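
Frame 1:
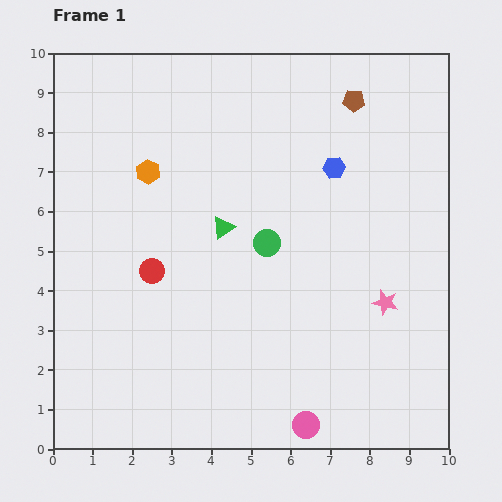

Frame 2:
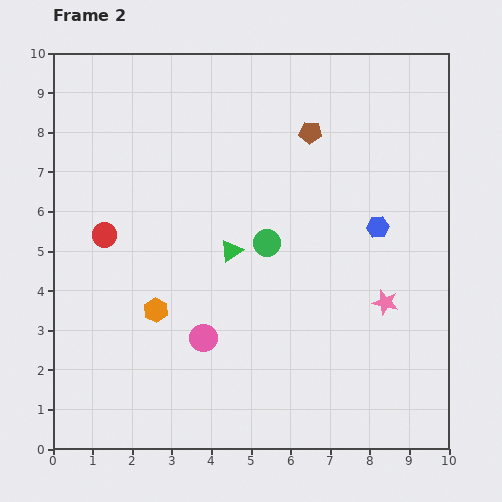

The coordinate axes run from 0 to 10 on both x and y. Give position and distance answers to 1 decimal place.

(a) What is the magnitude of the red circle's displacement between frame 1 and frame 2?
1.5

The red circle moved from (2.5, 4.5) to (1.3, 5.4), a distance of √(1.2² + 0.9²) ≈ 1.5.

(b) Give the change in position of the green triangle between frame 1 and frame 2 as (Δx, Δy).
(0.2, -0.6)

The green triangle was at (4.3, 5.6) in frame 1 and (4.5, 5.0) in frame 2.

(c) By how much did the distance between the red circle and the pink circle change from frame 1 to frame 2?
-1.9

Distance in frame 1: 5.5. Distance in frame 2: 3.6.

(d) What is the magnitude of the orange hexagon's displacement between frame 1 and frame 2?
3.5

The orange hexagon moved from (2.4, 7.0) to (2.6, 3.5), a distance of √(0.2² + 3.5²) ≈ 3.5.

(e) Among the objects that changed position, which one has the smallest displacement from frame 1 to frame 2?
the green triangle

(moved 0.6)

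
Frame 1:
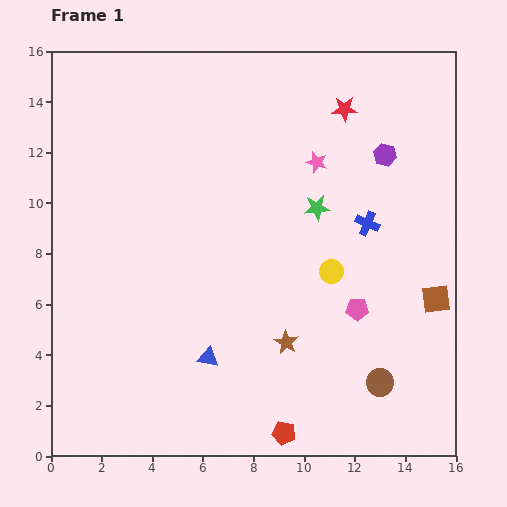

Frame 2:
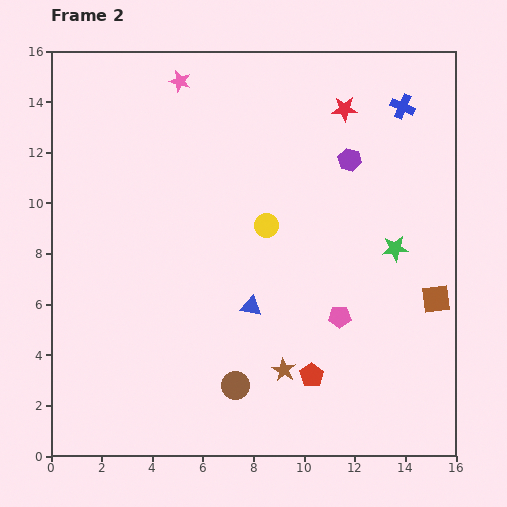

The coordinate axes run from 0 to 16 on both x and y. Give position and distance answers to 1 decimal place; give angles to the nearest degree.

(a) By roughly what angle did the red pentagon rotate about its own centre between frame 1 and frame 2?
24° clockwise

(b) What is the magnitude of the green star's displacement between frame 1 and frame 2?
3.5

The green star moved from (10.5, 9.8) to (13.6, 8.2), a distance of √(3.1² + 1.6²) ≈ 3.5.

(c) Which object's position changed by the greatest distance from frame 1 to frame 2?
the pink star

(moved 6.3; next 5.7)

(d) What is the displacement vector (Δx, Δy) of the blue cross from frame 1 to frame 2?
(1.4, 4.6)

The blue cross was at (12.5, 9.2) in frame 1 and (13.9, 13.8) in frame 2.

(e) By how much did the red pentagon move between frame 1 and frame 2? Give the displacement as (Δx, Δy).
(1.1, 2.3)

The red pentagon was at (9.2, 0.9) in frame 1 and (10.3, 3.2) in frame 2.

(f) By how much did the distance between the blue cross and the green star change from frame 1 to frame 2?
+3.5

Distance in frame 1: 2.1. Distance in frame 2: 5.6.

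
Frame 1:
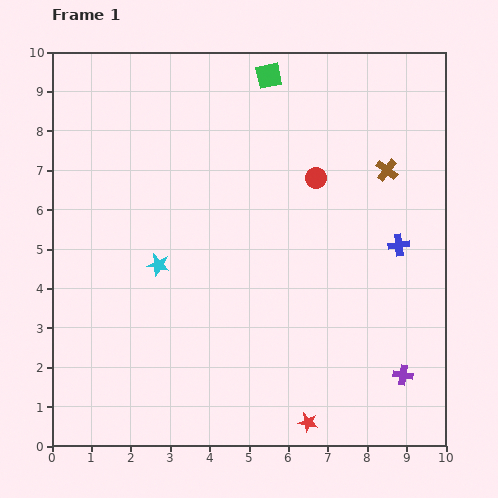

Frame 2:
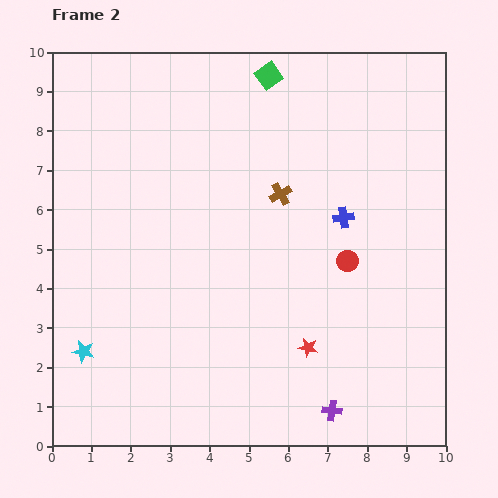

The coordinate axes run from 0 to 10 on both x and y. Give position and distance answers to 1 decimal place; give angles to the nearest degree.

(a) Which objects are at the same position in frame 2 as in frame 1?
the green square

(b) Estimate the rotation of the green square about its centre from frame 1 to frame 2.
25° counter-clockwise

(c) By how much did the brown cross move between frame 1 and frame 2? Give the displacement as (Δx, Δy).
(-2.7, -0.6)

The brown cross was at (8.5, 7.0) in frame 1 and (5.8, 6.4) in frame 2.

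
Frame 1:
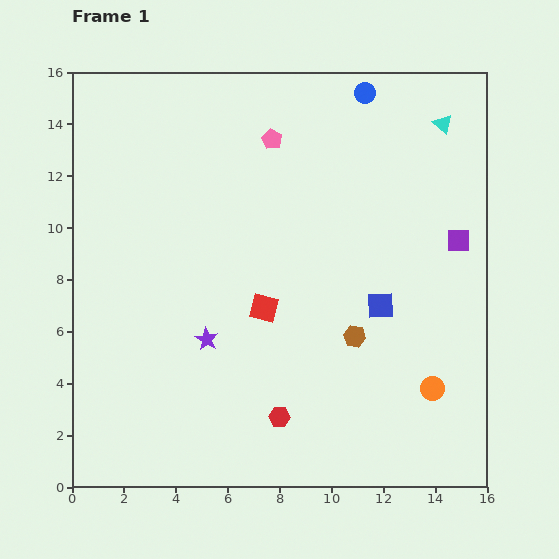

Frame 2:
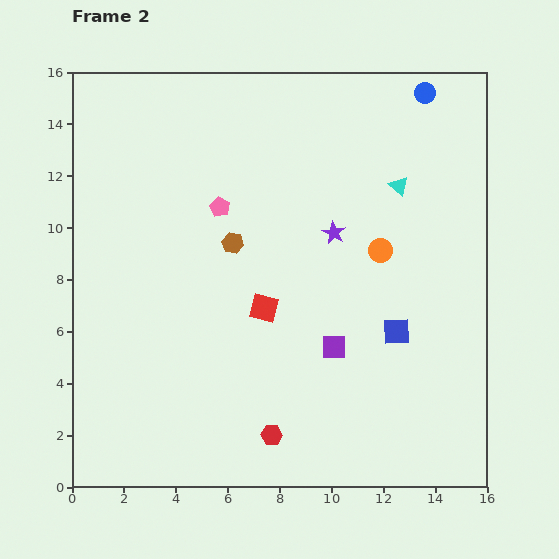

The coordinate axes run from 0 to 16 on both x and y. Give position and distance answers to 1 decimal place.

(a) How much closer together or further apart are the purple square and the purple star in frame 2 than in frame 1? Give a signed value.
-6.0

Distance in frame 1: 10.4. Distance in frame 2: 4.4.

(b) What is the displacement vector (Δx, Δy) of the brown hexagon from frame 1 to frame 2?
(-4.7, 3.6)

The brown hexagon was at (10.9, 5.8) in frame 1 and (6.2, 9.4) in frame 2.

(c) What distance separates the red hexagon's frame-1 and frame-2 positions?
0.8

The red hexagon moved from (8.0, 2.7) to (7.7, 2.0), a distance of √(0.3² + 0.7²) ≈ 0.8.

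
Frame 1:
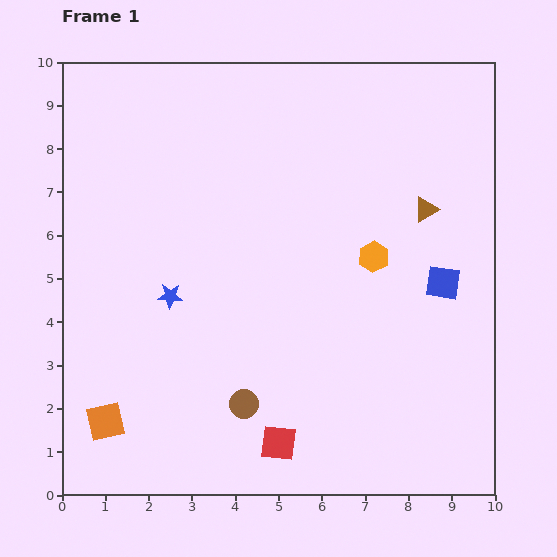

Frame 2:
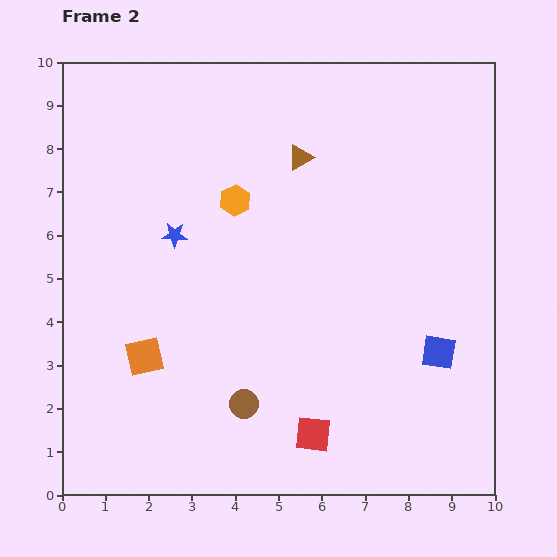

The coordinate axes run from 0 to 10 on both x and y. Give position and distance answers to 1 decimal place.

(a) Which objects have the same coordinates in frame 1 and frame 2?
the brown circle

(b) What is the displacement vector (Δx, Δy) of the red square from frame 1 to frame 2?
(0.8, 0.2)

The red square was at (5.0, 1.2) in frame 1 and (5.8, 1.4) in frame 2.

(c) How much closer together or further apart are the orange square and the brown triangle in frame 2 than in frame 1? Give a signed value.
-3.1

Distance in frame 1: 8.9. Distance in frame 2: 5.8.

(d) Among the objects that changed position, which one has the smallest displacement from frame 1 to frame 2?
the red square

(moved 0.8)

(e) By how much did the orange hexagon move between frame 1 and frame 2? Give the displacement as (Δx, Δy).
(-3.2, 1.3)

The orange hexagon was at (7.2, 5.5) in frame 1 and (4.0, 6.8) in frame 2.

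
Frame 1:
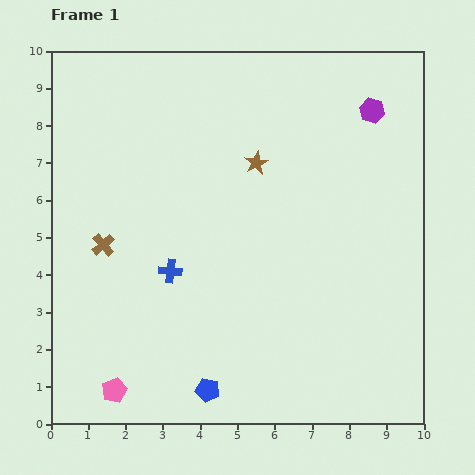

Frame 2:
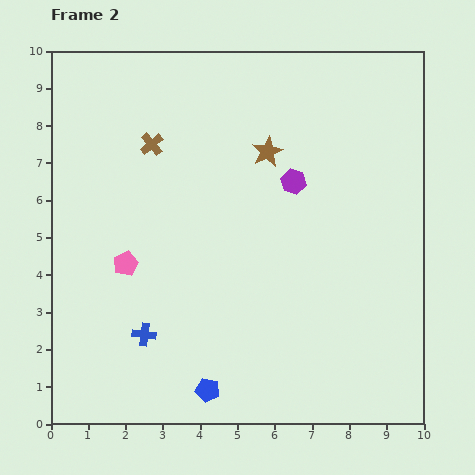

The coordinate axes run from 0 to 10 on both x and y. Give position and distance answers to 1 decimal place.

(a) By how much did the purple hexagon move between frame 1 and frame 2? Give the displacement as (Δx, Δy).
(-2.1, -1.9)

The purple hexagon was at (8.6, 8.4) in frame 1 and (6.5, 6.5) in frame 2.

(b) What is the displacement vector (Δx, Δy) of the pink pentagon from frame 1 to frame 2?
(0.3, 3.4)

The pink pentagon was at (1.7, 0.9) in frame 1 and (2.0, 4.3) in frame 2.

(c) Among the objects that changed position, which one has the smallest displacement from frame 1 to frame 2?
the brown star

(moved 0.4)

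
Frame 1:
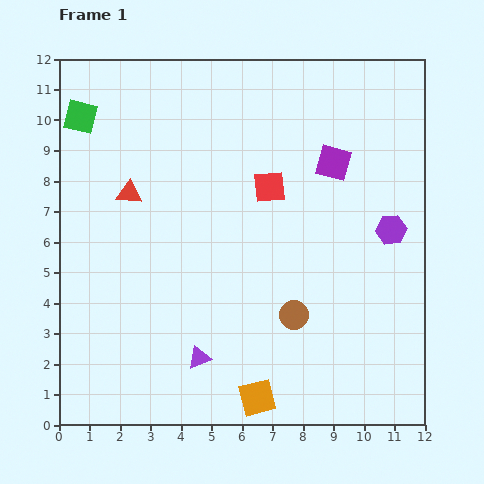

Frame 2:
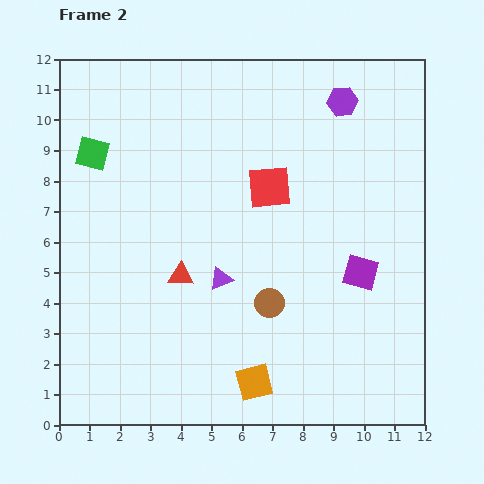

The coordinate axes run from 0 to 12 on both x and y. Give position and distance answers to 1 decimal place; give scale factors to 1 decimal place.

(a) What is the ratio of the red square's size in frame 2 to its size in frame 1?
1.4×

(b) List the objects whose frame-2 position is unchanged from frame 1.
the red square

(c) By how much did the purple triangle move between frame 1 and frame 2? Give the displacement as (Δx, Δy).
(0.7, 2.6)

The purple triangle was at (4.6, 2.2) in frame 1 and (5.3, 4.8) in frame 2.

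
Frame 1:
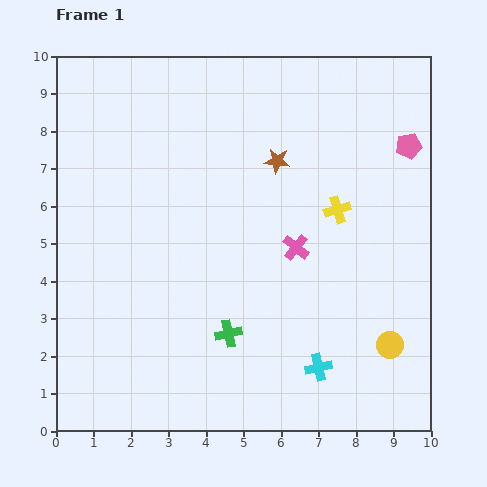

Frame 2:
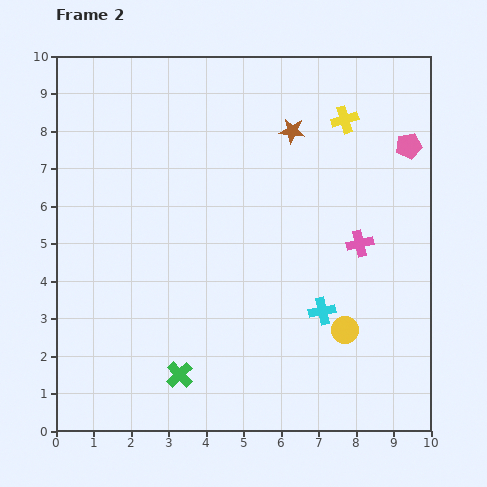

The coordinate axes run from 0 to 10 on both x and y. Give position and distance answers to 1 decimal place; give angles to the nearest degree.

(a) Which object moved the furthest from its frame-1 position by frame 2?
the yellow cross

(moved 2.4; next 1.7)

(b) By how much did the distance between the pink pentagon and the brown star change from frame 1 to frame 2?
-0.4

Distance in frame 1: 3.5. Distance in frame 2: 3.1.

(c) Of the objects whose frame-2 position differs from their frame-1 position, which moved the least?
the brown star

(moved 0.9)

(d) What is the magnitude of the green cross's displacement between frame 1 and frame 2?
1.7

The green cross moved from (4.6, 2.6) to (3.3, 1.5), a distance of √(1.3² + 1.1²) ≈ 1.7.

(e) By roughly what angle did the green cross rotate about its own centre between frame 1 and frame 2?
32° counter-clockwise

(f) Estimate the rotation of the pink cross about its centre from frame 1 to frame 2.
38° clockwise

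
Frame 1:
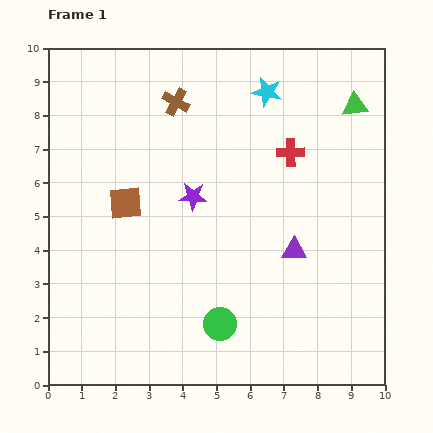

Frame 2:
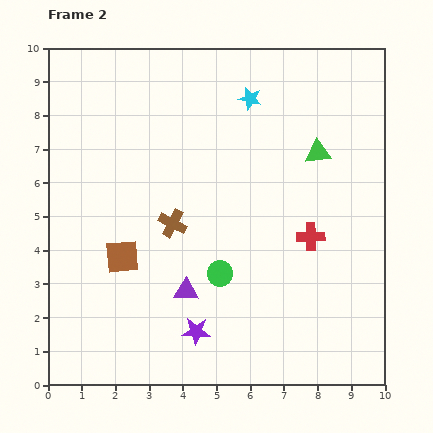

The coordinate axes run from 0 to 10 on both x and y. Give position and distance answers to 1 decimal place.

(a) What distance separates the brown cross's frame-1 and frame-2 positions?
3.6

The brown cross moved from (3.8, 8.4) to (3.7, 4.8), a distance of √(0.1² + 3.6²) ≈ 3.6.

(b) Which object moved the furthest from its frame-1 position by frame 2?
the purple star

(moved 4.0; next 3.6)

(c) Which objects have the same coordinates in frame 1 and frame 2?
none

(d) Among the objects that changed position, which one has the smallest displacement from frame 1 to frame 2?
the cyan star

(moved 0.5)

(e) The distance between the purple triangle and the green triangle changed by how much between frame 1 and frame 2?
+1.0

Distance in frame 1: 4.7. Distance in frame 2: 5.7.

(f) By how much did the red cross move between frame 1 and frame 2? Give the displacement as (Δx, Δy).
(0.6, -2.5)

The red cross was at (7.2, 6.9) in frame 1 and (7.8, 4.4) in frame 2.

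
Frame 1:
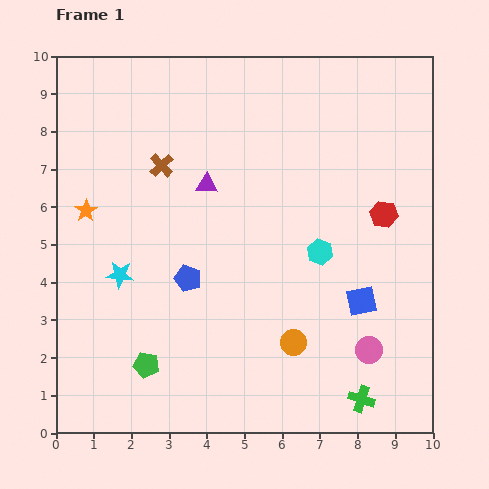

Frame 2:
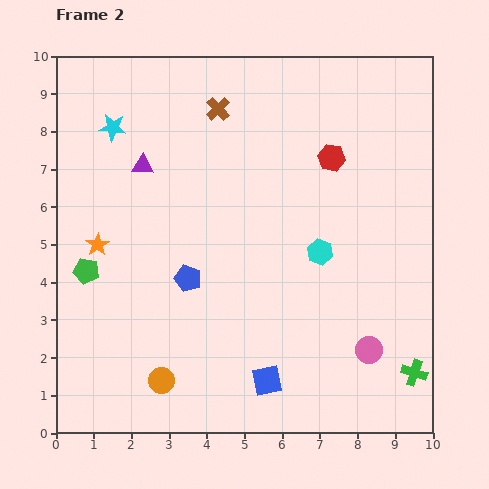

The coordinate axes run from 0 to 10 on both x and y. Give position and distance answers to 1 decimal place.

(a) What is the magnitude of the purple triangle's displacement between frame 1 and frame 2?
1.8

The purple triangle moved from (4.0, 6.6) to (2.3, 7.1), a distance of √(1.7² + 0.5²) ≈ 1.8.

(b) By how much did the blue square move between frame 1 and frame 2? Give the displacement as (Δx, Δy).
(-2.5, -2.1)

The blue square was at (8.1, 3.5) in frame 1 and (5.6, 1.4) in frame 2.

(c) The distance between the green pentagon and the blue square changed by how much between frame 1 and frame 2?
-0.3

Distance in frame 1: 5.9. Distance in frame 2: 5.6.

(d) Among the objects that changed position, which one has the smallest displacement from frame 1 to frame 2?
the orange star

(moved 0.9)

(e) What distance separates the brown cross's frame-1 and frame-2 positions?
2.1

The brown cross moved from (2.8, 7.1) to (4.3, 8.6), a distance of √(1.5² + 1.5²) ≈ 2.1.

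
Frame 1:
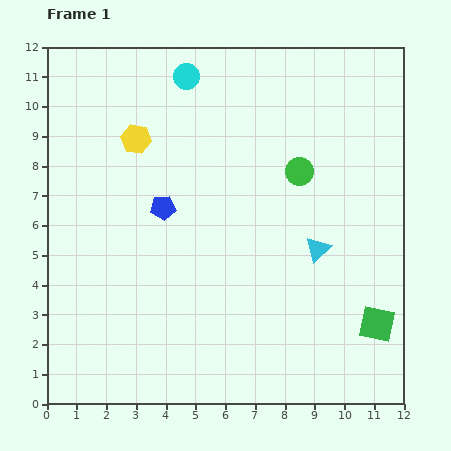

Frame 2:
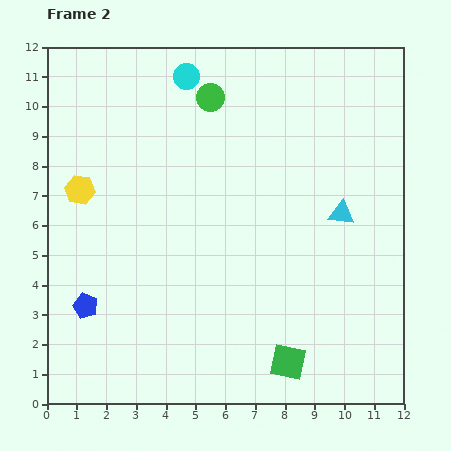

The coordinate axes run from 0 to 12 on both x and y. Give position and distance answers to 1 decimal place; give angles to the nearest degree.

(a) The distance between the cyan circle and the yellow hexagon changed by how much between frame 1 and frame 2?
+2.5

Distance in frame 1: 2.7. Distance in frame 2: 5.2.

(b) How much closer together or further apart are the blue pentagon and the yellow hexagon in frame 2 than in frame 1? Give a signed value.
+1.4

Distance in frame 1: 2.5. Distance in frame 2: 3.9.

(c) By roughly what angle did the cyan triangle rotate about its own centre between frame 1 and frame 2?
49° clockwise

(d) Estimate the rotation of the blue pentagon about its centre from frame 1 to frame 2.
27° clockwise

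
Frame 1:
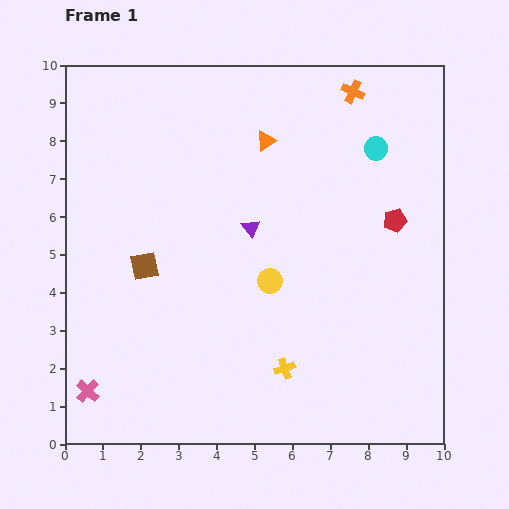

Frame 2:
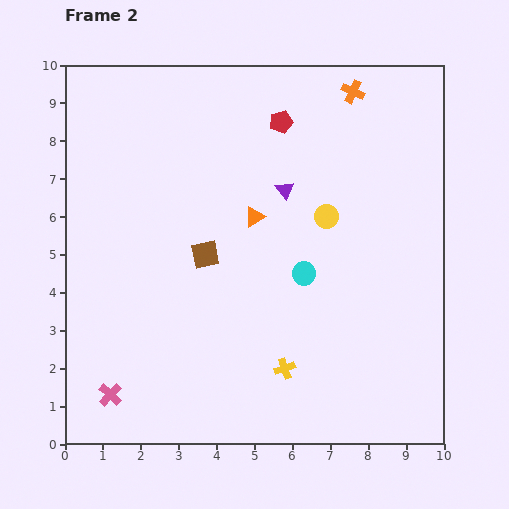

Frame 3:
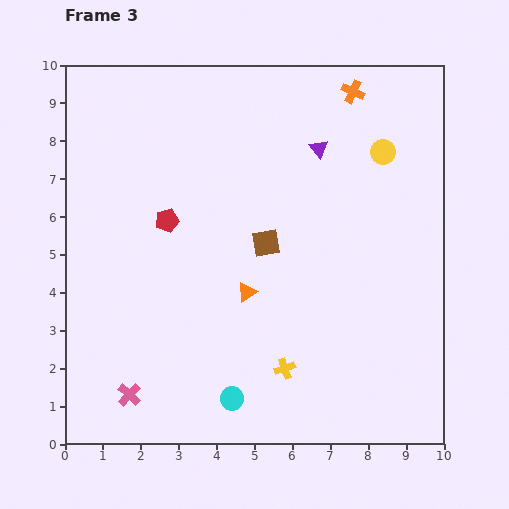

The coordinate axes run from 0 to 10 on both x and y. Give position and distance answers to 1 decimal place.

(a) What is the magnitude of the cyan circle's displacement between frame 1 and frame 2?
3.8

The cyan circle moved from (8.2, 7.8) to (6.3, 4.5), a distance of √(1.9² + 3.3²) ≈ 3.8.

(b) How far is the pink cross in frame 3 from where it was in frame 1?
1.1

The pink cross moved from (0.6, 1.4) to (1.7, 1.3), a distance of √(1.1² + 0.1²) ≈ 1.1.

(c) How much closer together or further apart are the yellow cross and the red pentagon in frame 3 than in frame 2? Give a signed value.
-1.5

Distance in frame 2: 6.5. Distance in frame 3: 5.0.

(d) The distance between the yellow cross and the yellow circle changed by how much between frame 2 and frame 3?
+2.2

Distance in frame 2: 4.1. Distance in frame 3: 6.3.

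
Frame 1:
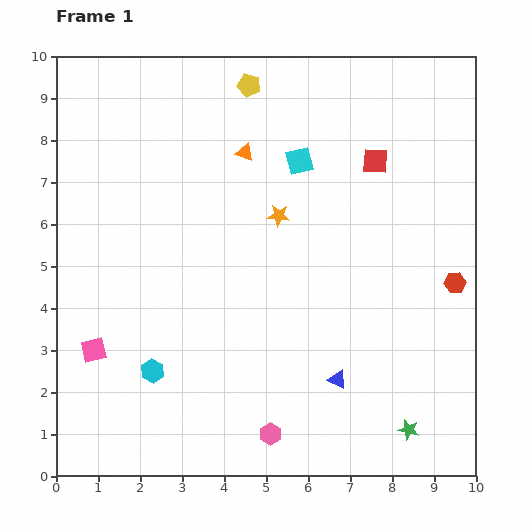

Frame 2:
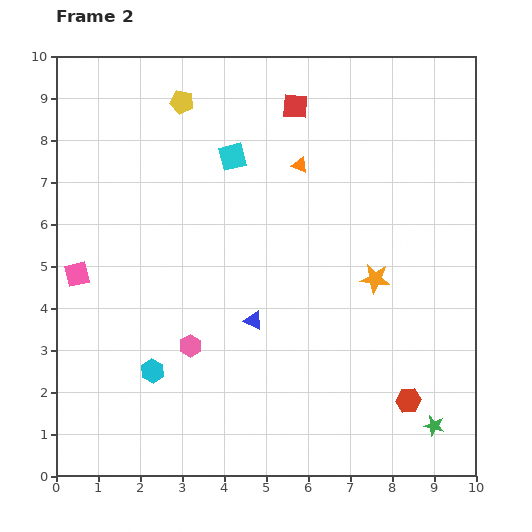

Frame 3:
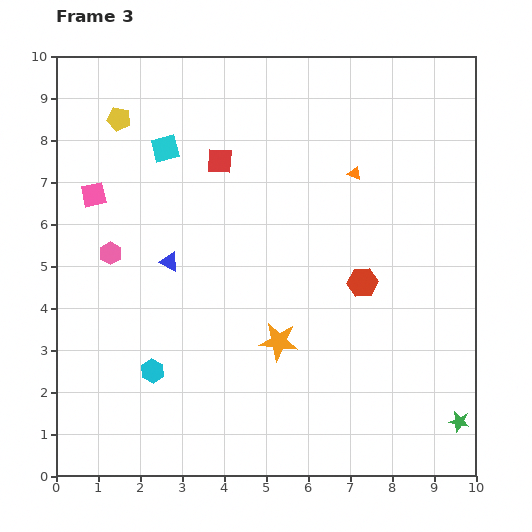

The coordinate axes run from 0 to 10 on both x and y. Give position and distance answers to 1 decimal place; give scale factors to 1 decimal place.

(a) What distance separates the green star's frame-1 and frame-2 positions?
0.6

The green star moved from (8.4, 1.1) to (9.0, 1.2), a distance of √(0.6² + 0.1²) ≈ 0.6.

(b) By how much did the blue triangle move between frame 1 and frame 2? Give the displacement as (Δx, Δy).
(-2.0, 1.4)

The blue triangle was at (6.7, 2.3) in frame 1 and (4.7, 3.7) in frame 2.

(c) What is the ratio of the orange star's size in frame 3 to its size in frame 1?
1.7×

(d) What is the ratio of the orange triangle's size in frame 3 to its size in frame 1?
0.8×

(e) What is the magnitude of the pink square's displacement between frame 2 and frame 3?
1.9

The pink square moved from (0.5, 4.8) to (0.9, 6.7), a distance of √(0.4² + 1.9²) ≈ 1.9.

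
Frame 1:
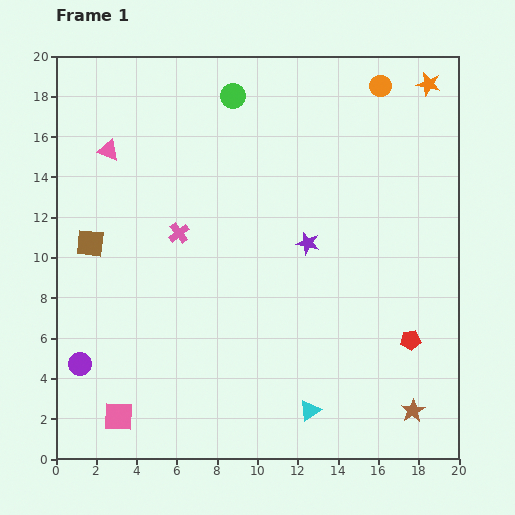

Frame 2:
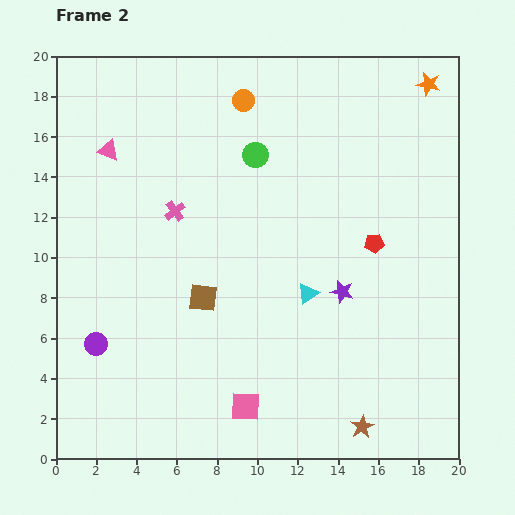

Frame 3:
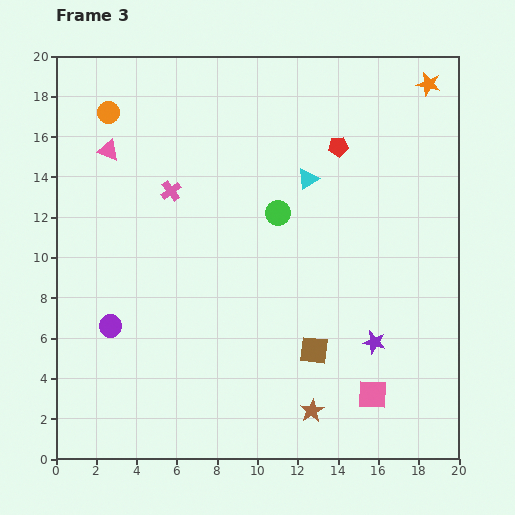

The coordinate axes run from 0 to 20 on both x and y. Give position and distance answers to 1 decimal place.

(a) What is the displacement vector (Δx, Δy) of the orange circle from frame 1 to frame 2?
(-6.8, -0.7)

The orange circle was at (16.1, 18.5) in frame 1 and (9.3, 17.8) in frame 2.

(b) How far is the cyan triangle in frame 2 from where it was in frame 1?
5.8

The cyan triangle moved from (12.6, 2.4) to (12.5, 8.2), a distance of √(0.1² + 5.8²) ≈ 5.8.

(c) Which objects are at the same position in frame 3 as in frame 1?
the pink triangle, the orange star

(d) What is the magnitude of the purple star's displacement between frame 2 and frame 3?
3.0

The purple star moved from (14.2, 8.3) to (15.8, 5.8), a distance of √(1.6² + 2.5²) ≈ 3.0.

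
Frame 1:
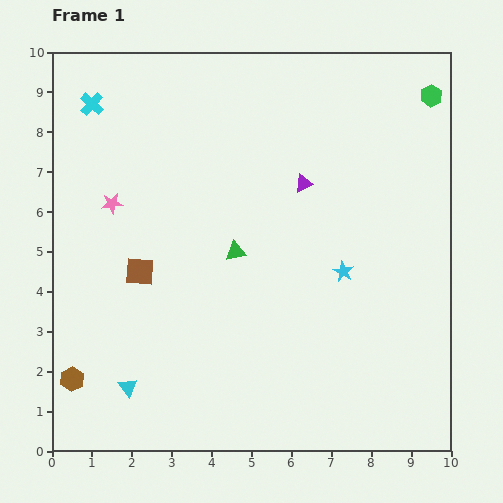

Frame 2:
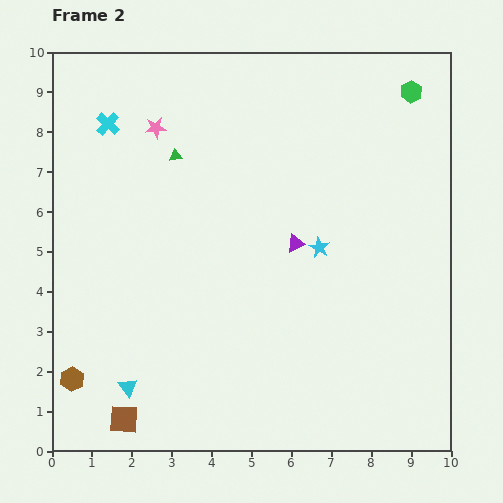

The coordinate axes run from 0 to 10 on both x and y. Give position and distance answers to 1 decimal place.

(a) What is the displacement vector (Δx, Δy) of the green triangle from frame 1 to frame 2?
(-1.5, 2.4)

The green triangle was at (4.6, 5.0) in frame 1 and (3.1, 7.4) in frame 2.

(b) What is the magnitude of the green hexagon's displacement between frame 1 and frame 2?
0.5

The green hexagon moved from (9.5, 8.9) to (9.0, 9.0), a distance of √(0.5² + 0.1²) ≈ 0.5.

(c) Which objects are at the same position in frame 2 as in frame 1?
the brown hexagon, the cyan triangle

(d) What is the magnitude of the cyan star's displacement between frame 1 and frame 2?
0.8

The cyan star moved from (7.3, 4.5) to (6.7, 5.1), a distance of √(0.6² + 0.6²) ≈ 0.8.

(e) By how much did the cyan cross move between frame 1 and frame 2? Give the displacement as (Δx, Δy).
(0.4, -0.5)

The cyan cross was at (1.0, 8.7) in frame 1 and (1.4, 8.2) in frame 2.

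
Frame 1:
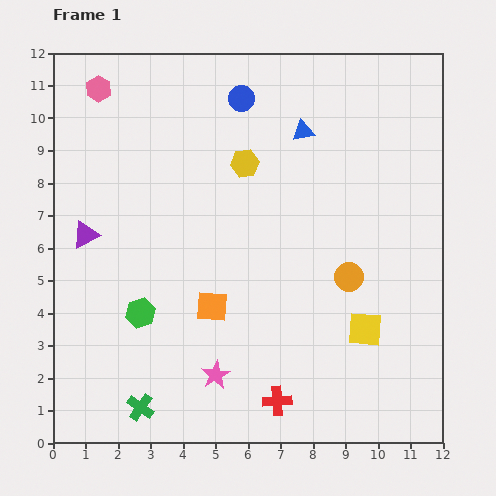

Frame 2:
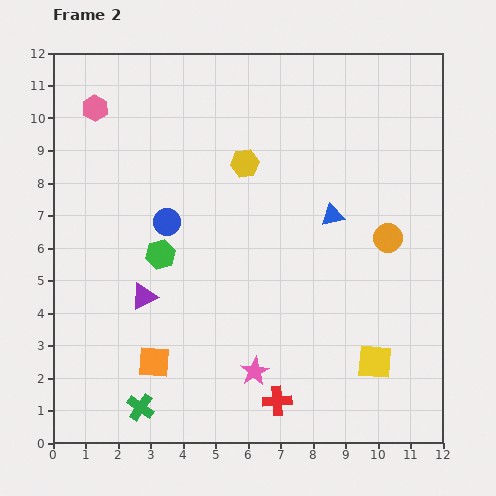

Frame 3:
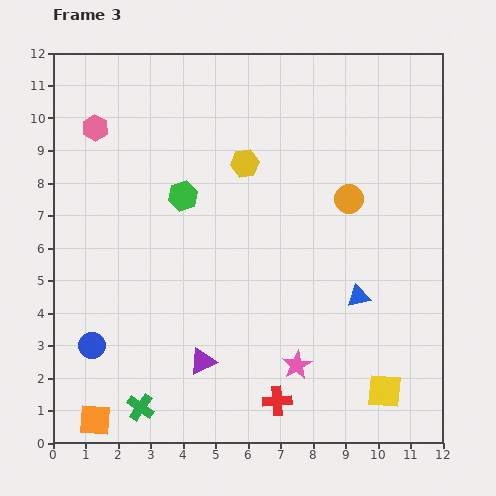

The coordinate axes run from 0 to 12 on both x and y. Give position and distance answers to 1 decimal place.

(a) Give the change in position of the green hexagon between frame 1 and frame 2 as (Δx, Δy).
(0.6, 1.8)

The green hexagon was at (2.7, 4.0) in frame 1 and (3.3, 5.8) in frame 2.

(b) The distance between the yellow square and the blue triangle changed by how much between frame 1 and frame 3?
-3.4

Distance in frame 1: 6.4. Distance in frame 3: 3.0.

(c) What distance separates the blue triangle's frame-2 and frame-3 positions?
2.6

The blue triangle moved from (8.6, 7.0) to (9.4, 4.5), a distance of √(0.8² + 2.5²) ≈ 2.6.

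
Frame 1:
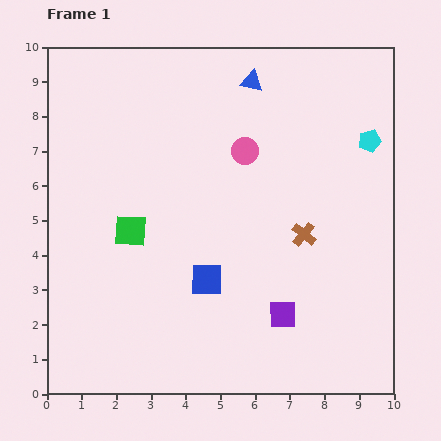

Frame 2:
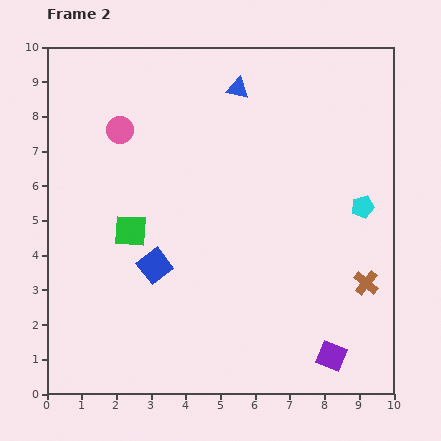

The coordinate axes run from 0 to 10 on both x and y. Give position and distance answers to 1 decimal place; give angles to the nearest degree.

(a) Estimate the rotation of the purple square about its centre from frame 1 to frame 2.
22° clockwise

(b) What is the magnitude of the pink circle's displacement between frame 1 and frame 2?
3.6

The pink circle moved from (5.7, 7.0) to (2.1, 7.6), a distance of √(3.6² + 0.6²) ≈ 3.6.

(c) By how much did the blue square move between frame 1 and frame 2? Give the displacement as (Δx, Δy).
(-1.5, 0.4)

The blue square was at (4.6, 3.3) in frame 1 and (3.1, 3.7) in frame 2.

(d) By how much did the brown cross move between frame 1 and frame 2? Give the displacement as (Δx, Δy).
(1.8, -1.4)

The brown cross was at (7.4, 4.6) in frame 1 and (9.2, 3.2) in frame 2.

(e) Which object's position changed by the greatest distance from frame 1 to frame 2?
the pink circle

(moved 3.6; next 2.3)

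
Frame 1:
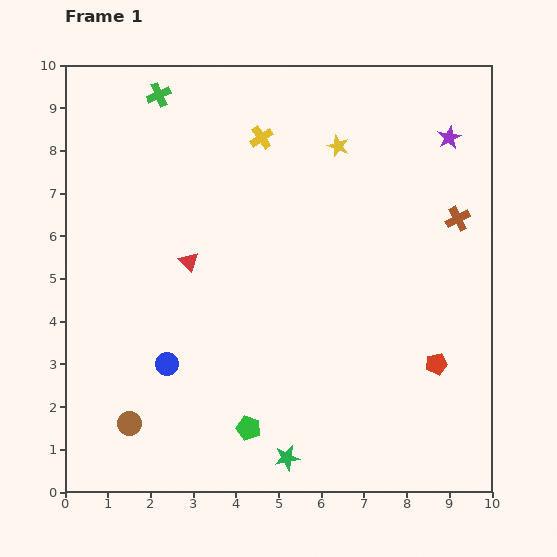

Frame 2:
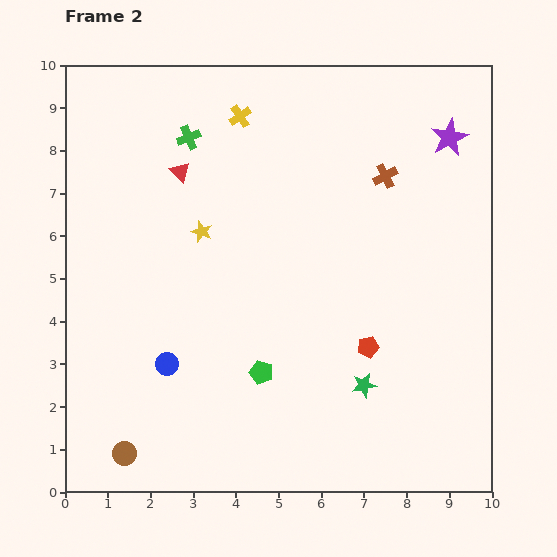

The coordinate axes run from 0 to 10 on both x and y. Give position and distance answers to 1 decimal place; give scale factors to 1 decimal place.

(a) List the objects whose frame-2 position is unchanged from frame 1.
the purple star, the blue circle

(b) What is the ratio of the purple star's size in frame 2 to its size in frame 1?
1.6×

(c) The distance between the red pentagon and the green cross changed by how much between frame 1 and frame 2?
-2.6

Distance in frame 1: 9.1. Distance in frame 2: 6.5.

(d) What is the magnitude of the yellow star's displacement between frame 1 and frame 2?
3.8

The yellow star moved from (6.4, 8.1) to (3.2, 6.1), a distance of √(3.2² + 2.0²) ≈ 3.8.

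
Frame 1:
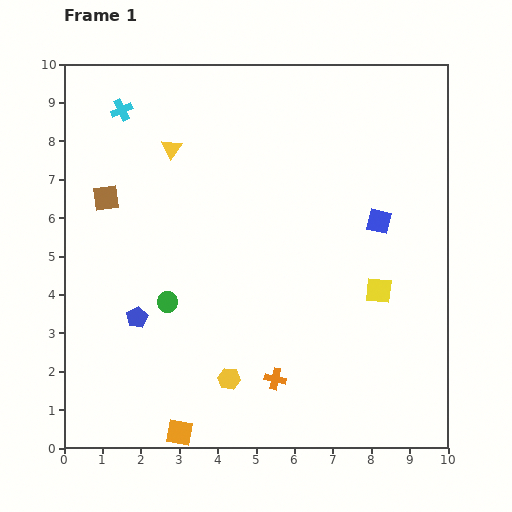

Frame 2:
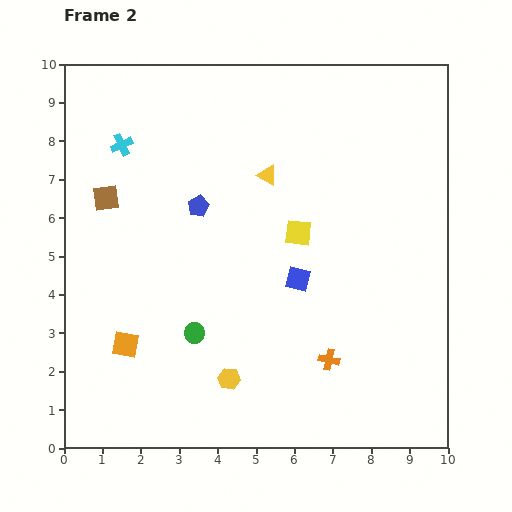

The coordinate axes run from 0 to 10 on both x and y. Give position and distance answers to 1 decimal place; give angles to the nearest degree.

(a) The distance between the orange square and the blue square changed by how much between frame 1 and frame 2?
-2.8

Distance in frame 1: 7.6. Distance in frame 2: 4.8.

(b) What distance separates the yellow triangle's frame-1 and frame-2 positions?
2.6

The yellow triangle moved from (2.8, 7.8) to (5.3, 7.1), a distance of √(2.5² + 0.7²) ≈ 2.6.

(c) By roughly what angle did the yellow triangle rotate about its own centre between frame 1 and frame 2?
35° counter-clockwise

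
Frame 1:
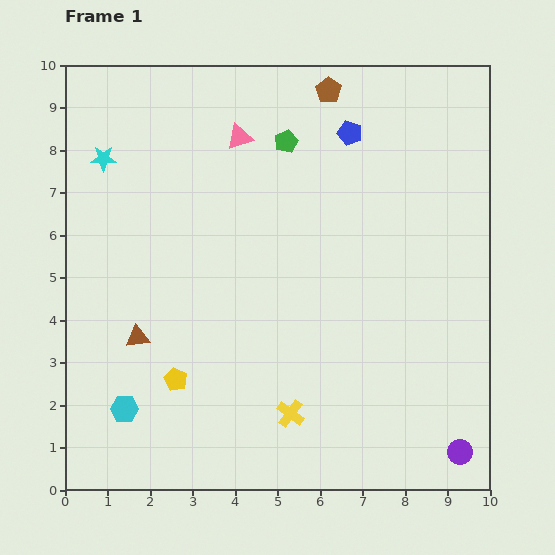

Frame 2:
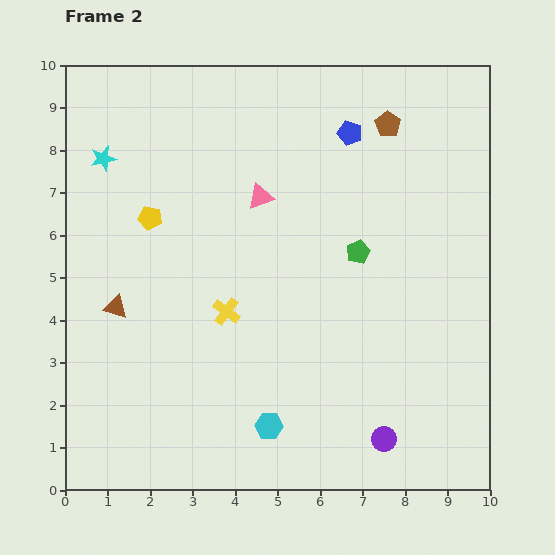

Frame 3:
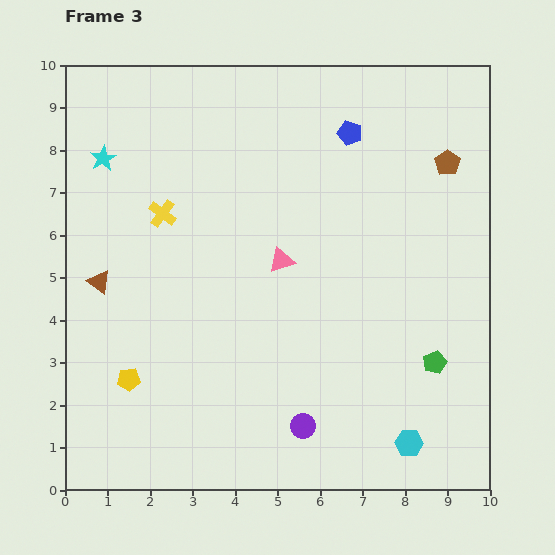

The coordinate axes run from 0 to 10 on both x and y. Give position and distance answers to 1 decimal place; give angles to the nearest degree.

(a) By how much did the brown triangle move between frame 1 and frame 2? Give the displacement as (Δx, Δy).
(-0.5, 0.7)

The brown triangle was at (1.7, 3.6) in frame 1 and (1.2, 4.3) in frame 2.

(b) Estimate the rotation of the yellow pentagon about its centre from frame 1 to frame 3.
31° counter-clockwise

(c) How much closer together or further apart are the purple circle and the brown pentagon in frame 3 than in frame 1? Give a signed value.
-1.9

Distance in frame 1: 9.0. Distance in frame 3: 7.1.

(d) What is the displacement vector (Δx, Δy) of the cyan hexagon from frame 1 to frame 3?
(6.7, -0.8)

The cyan hexagon was at (1.4, 1.9) in frame 1 and (8.1, 1.1) in frame 3.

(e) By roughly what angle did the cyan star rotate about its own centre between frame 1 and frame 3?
31° counter-clockwise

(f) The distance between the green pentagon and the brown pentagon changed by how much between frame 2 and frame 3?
+1.6

Distance in frame 2: 3.1. Distance in frame 3: 4.7.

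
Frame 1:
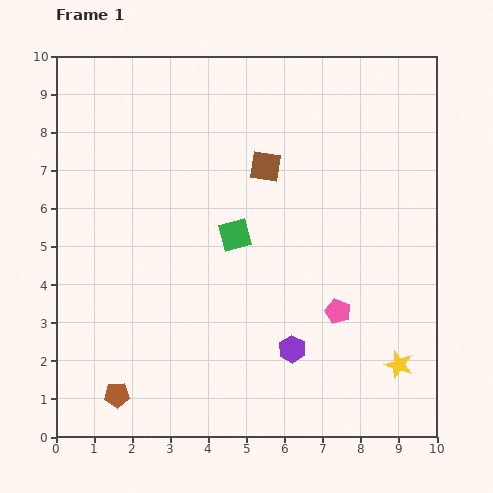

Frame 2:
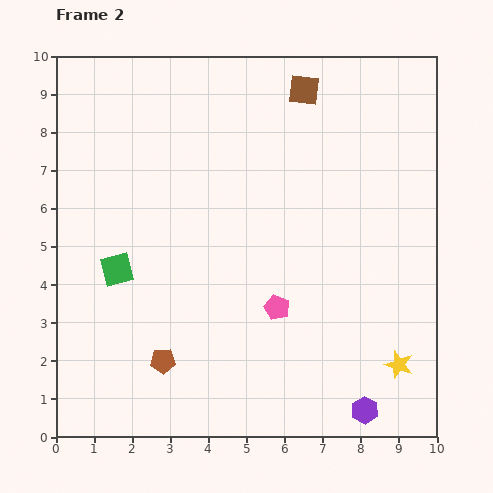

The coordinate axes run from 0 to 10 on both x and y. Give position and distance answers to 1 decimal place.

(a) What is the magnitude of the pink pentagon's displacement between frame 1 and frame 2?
1.6

The pink pentagon moved from (7.4, 3.3) to (5.8, 3.4), a distance of √(1.6² + 0.1²) ≈ 1.6.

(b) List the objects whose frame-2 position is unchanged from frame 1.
the yellow star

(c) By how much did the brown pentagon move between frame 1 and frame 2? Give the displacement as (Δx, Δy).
(1.2, 0.9)

The brown pentagon was at (1.6, 1.1) in frame 1 and (2.8, 2.0) in frame 2.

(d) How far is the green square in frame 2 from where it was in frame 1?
3.2

The green square moved from (4.7, 5.3) to (1.6, 4.4), a distance of √(3.1² + 0.9²) ≈ 3.2.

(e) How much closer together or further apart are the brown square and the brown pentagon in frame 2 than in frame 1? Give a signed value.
+0.8

Distance in frame 1: 7.2. Distance in frame 2: 8.0.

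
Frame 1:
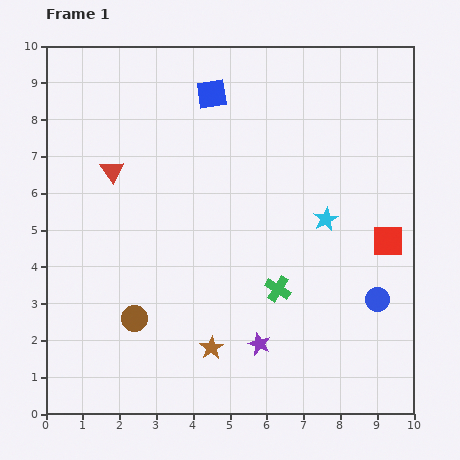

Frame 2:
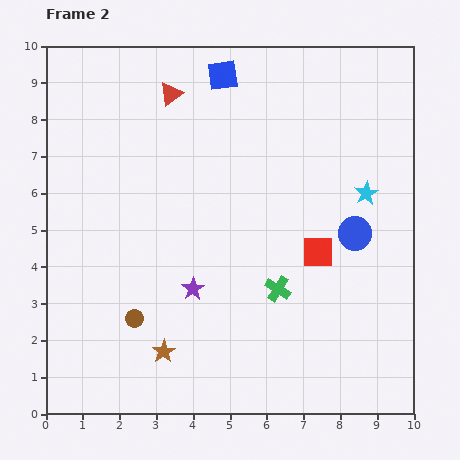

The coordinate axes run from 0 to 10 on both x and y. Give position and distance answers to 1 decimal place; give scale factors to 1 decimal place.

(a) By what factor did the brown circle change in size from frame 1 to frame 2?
0.7×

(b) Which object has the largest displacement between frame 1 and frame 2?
the red triangle

(moved 2.6; next 2.3)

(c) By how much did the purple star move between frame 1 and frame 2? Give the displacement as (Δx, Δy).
(-1.8, 1.5)

The purple star was at (5.8, 1.9) in frame 1 and (4.0, 3.4) in frame 2.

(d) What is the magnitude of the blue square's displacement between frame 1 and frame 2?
0.6

The blue square moved from (4.5, 8.7) to (4.8, 9.2), a distance of √(0.3² + 0.5²) ≈ 0.6.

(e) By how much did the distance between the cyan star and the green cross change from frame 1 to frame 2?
+1.2

Distance in frame 1: 2.3. Distance in frame 2: 3.5.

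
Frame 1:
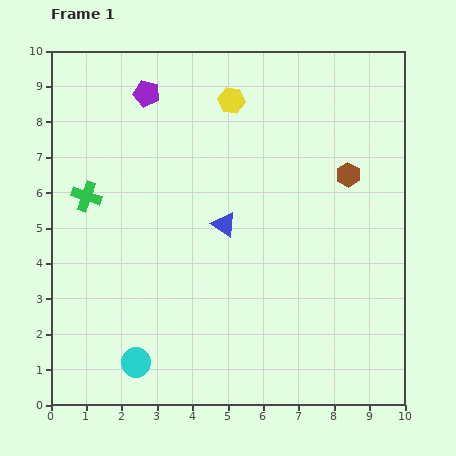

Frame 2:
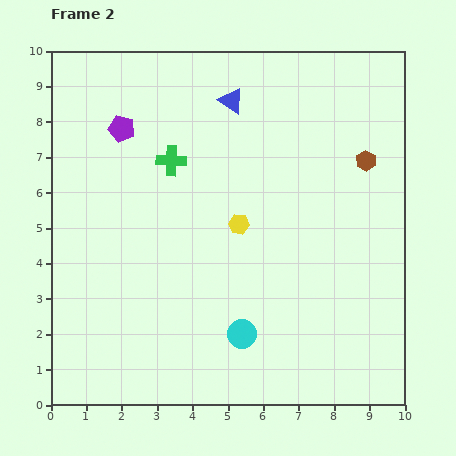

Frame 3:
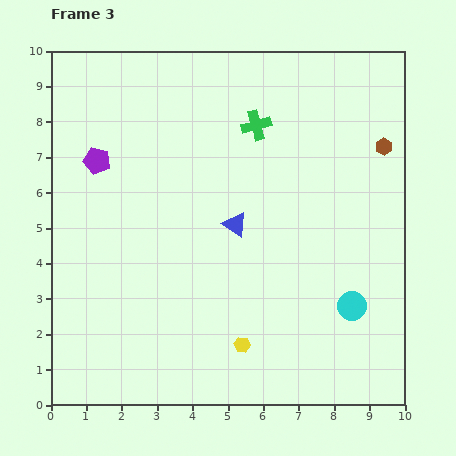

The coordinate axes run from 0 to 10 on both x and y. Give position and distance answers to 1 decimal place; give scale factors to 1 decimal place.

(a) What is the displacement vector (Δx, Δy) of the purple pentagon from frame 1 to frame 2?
(-0.7, -1.0)

The purple pentagon was at (2.7, 8.8) in frame 1 and (2.0, 7.8) in frame 2.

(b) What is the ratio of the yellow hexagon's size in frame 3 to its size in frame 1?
0.6×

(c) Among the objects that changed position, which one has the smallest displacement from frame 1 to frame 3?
the blue triangle

(moved 0.3)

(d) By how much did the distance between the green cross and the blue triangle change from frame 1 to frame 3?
-1.1

Distance in frame 1: 4.0. Distance in frame 3: 2.9.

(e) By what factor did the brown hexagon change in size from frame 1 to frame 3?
0.7×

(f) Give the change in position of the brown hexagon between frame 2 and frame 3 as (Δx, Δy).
(0.5, 0.4)

The brown hexagon was at (8.9, 6.9) in frame 2 and (9.4, 7.3) in frame 3.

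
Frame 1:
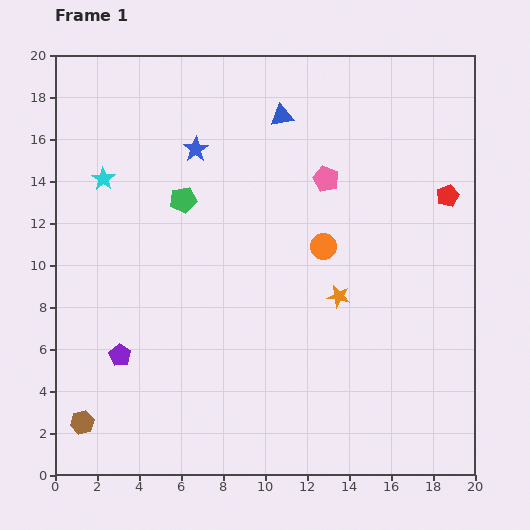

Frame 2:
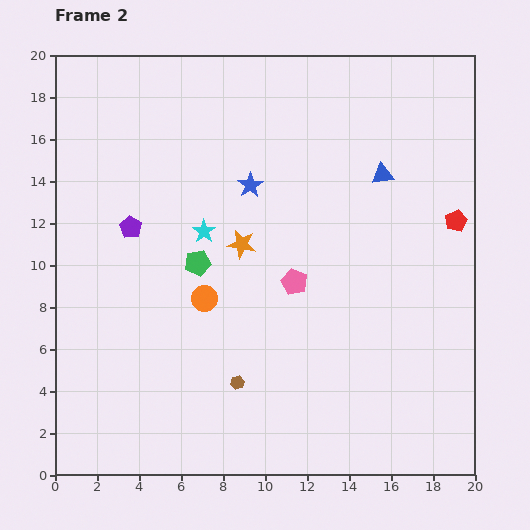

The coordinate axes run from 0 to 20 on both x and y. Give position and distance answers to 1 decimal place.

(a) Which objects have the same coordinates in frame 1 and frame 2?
none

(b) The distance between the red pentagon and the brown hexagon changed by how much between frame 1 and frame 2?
-7.6

Distance in frame 1: 20.5. Distance in frame 2: 12.9.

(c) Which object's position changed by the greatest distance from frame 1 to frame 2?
the brown hexagon

(moved 7.6; next 6.2)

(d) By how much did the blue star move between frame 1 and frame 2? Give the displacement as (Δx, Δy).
(2.6, -1.7)

The blue star was at (6.7, 15.5) in frame 1 and (9.3, 13.8) in frame 2.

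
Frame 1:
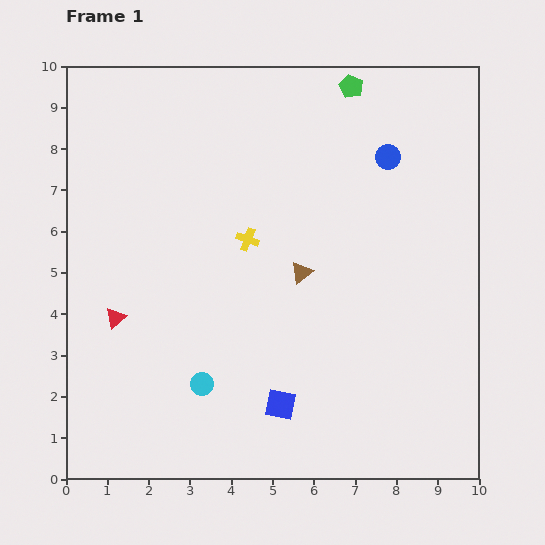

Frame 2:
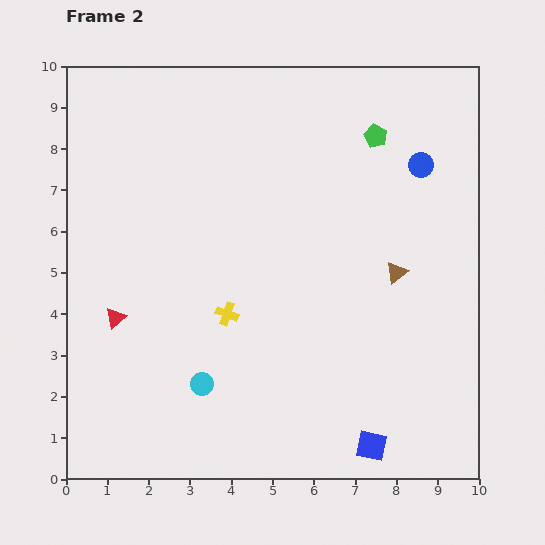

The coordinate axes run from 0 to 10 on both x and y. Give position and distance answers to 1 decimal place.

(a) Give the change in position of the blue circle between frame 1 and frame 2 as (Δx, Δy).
(0.8, -0.2)

The blue circle was at (7.8, 7.8) in frame 1 and (8.6, 7.6) in frame 2.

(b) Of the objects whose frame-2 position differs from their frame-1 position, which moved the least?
the blue circle

(moved 0.8)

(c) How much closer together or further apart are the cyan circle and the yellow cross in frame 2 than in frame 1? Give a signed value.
-1.9

Distance in frame 1: 3.7. Distance in frame 2: 1.8.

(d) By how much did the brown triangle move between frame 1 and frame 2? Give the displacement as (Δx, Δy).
(2.3, 0.0)

The brown triangle was at (5.7, 5.0) in frame 1 and (8.0, 5.0) in frame 2.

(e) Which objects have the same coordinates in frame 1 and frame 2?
the red triangle, the cyan circle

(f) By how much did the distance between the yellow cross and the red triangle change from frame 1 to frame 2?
-1.0

Distance in frame 1: 3.7. Distance in frame 2: 2.7.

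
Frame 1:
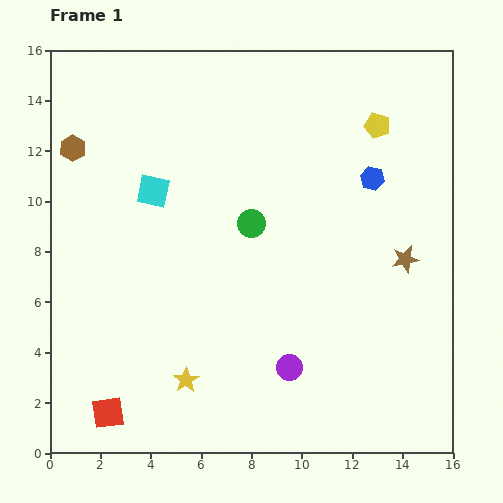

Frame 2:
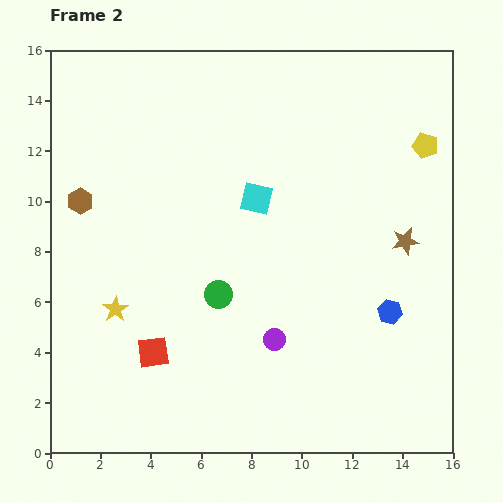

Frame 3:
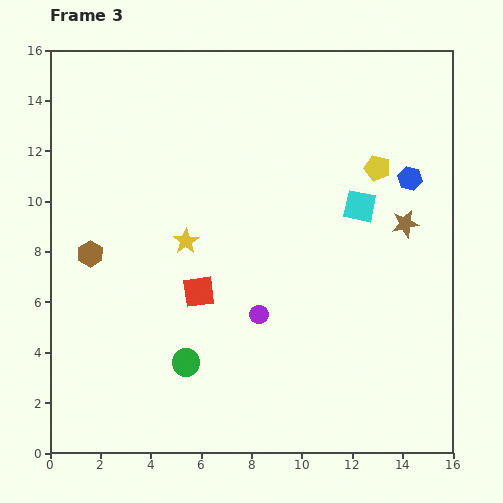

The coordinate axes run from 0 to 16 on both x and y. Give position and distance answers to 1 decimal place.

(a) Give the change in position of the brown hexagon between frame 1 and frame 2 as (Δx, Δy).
(0.3, -2.1)

The brown hexagon was at (0.9, 12.1) in frame 1 and (1.2, 10.0) in frame 2.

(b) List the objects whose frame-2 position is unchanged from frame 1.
none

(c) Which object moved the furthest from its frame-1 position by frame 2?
the blue hexagon

(moved 5.3; next 4.1)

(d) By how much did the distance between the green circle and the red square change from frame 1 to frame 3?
-6.6

Distance in frame 1: 9.4. Distance in frame 3: 2.8.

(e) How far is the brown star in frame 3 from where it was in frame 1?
1.4

The brown star moved from (14.1, 7.7) to (14.1, 9.1), a distance of √(0.0² + 1.4²) ≈ 1.4.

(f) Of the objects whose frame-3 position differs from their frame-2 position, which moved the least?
the brown star

(moved 0.7)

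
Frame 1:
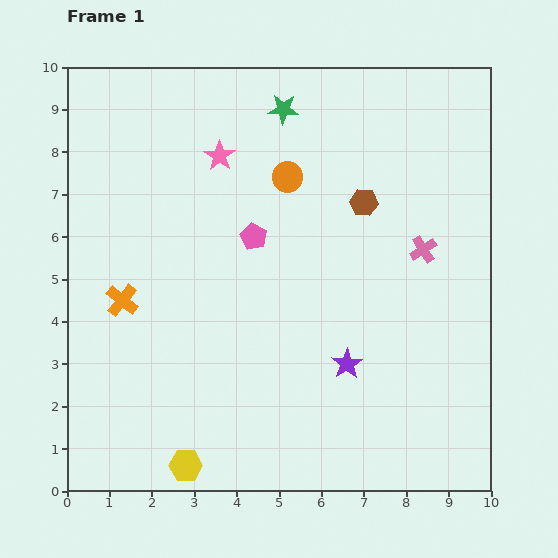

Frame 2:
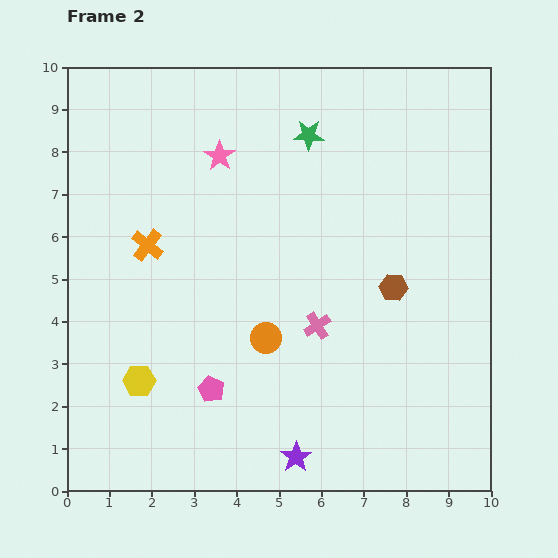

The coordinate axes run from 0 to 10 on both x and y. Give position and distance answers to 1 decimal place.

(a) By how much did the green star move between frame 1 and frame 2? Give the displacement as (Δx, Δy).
(0.6, -0.6)

The green star was at (5.1, 9.0) in frame 1 and (5.7, 8.4) in frame 2.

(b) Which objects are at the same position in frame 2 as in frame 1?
the pink star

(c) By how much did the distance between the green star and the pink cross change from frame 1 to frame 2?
-0.2

Distance in frame 1: 4.7. Distance in frame 2: 4.5.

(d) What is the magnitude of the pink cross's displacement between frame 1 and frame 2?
3.1

The pink cross moved from (8.4, 5.7) to (5.9, 3.9), a distance of √(2.5² + 1.8²) ≈ 3.1.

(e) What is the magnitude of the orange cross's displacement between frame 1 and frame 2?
1.4

The orange cross moved from (1.3, 4.5) to (1.9, 5.8), a distance of √(0.6² + 1.3²) ≈ 1.4.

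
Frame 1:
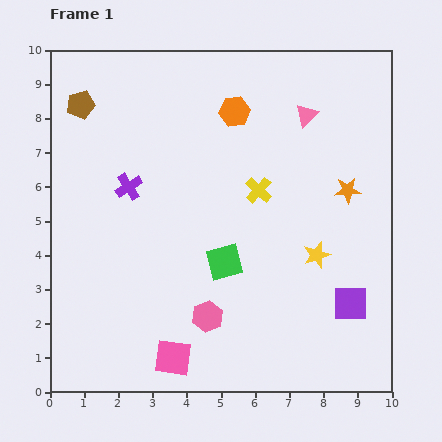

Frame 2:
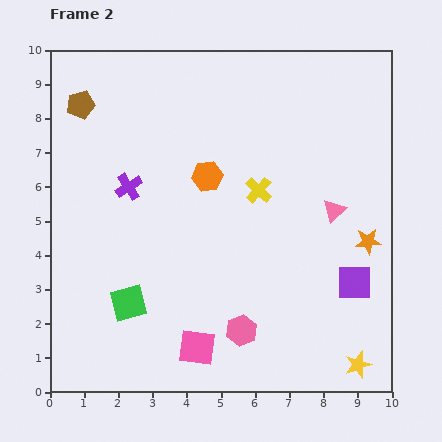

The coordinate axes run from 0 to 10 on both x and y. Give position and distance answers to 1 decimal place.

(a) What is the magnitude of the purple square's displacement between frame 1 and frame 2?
0.6

The purple square moved from (8.8, 2.6) to (8.9, 3.2), a distance of √(0.1² + 0.6²) ≈ 0.6.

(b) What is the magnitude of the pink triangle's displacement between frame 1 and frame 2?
2.9

The pink triangle moved from (7.5, 8.1) to (8.3, 5.3), a distance of √(0.8² + 2.8²) ≈ 2.9.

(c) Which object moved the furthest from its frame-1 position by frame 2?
the yellow star

(moved 3.4; next 3.0)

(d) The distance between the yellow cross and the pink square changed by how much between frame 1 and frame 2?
-0.6

Distance in frame 1: 5.5. Distance in frame 2: 4.9.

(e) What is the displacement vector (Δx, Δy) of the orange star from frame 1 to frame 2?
(0.6, -1.5)

The orange star was at (8.7, 5.9) in frame 1 and (9.3, 4.4) in frame 2.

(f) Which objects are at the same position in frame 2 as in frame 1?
the purple cross, the yellow cross, the brown pentagon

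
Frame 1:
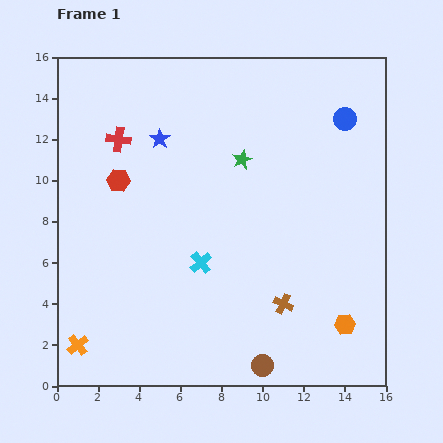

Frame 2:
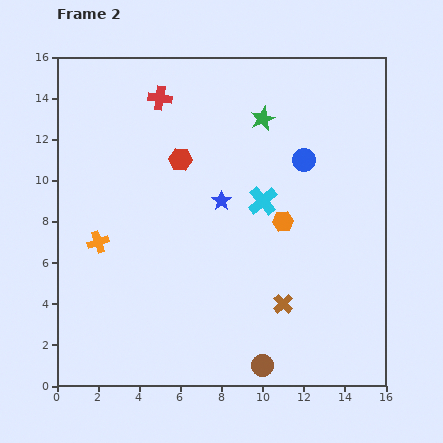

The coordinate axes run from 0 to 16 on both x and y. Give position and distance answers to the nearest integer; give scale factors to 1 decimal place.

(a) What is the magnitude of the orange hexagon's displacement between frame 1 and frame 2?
6

The orange hexagon moved from (14, 3) to (11, 8), a distance of √(3² + 5²) ≈ 6.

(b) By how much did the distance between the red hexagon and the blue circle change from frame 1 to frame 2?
-5

Distance in frame 1: 11. Distance in frame 2: 6.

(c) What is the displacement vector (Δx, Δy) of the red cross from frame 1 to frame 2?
(2, 2)

The red cross was at (3, 12) in frame 1 and (5, 14) in frame 2.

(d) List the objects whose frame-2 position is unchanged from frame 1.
the brown circle, the brown cross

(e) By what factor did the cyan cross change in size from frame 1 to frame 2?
1.3×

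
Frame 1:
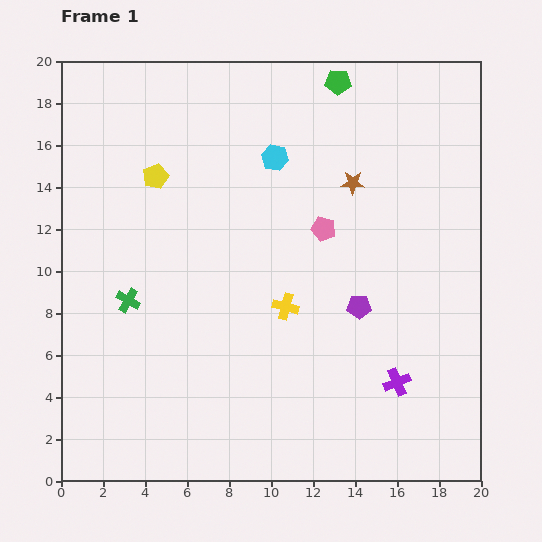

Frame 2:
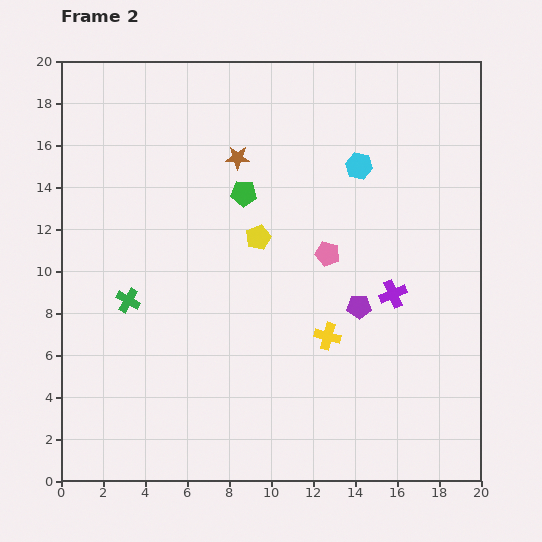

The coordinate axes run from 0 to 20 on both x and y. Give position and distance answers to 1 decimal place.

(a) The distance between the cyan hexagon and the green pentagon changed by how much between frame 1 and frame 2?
+1.0

Distance in frame 1: 4.7. Distance in frame 2: 5.7.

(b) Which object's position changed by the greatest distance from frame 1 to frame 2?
the green pentagon

(moved 7.0; next 5.7)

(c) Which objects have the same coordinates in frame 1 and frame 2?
the green cross, the purple pentagon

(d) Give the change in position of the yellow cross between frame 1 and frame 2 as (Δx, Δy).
(2.0, -1.4)

The yellow cross was at (10.7, 8.3) in frame 1 and (12.7, 6.9) in frame 2.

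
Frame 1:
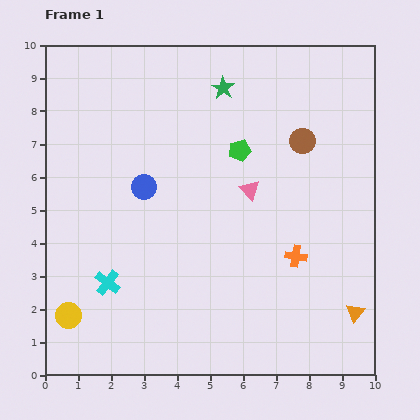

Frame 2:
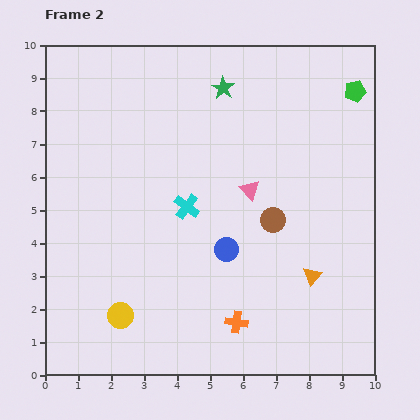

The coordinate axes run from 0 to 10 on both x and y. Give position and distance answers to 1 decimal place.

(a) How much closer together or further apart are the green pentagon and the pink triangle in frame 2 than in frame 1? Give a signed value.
+3.2

Distance in frame 1: 1.2. Distance in frame 2: 4.4.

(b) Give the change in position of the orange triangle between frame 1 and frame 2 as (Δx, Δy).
(-1.3, 1.1)

The orange triangle was at (9.4, 1.9) in frame 1 and (8.1, 3.0) in frame 2.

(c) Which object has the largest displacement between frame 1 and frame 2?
the green pentagon

(moved 3.9; next 3.3)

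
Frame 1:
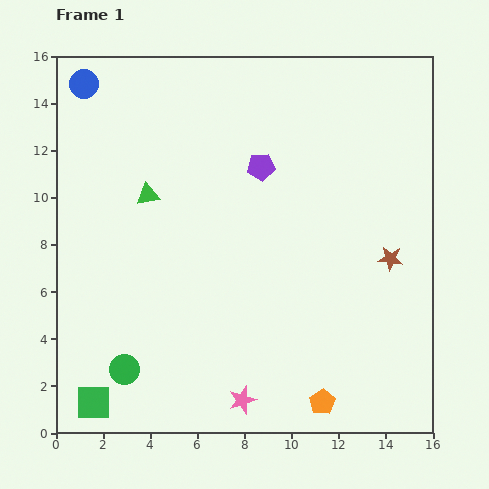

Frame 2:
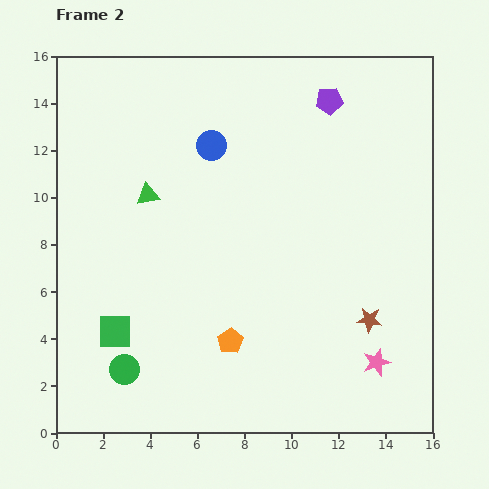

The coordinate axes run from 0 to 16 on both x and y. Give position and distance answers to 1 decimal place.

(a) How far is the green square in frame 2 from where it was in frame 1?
3.1

The green square moved from (1.6, 1.3) to (2.5, 4.3), a distance of √(0.9² + 3.0²) ≈ 3.1.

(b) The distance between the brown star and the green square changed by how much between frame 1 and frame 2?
-3.2

Distance in frame 1: 14.0. Distance in frame 2: 10.8.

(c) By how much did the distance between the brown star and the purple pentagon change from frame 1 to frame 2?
+2.8

Distance in frame 1: 6.7. Distance in frame 2: 9.5.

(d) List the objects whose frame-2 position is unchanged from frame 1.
the green triangle, the green circle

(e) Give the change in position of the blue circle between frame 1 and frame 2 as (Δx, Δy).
(5.4, -2.6)

The blue circle was at (1.2, 14.8) in frame 1 and (6.6, 12.2) in frame 2.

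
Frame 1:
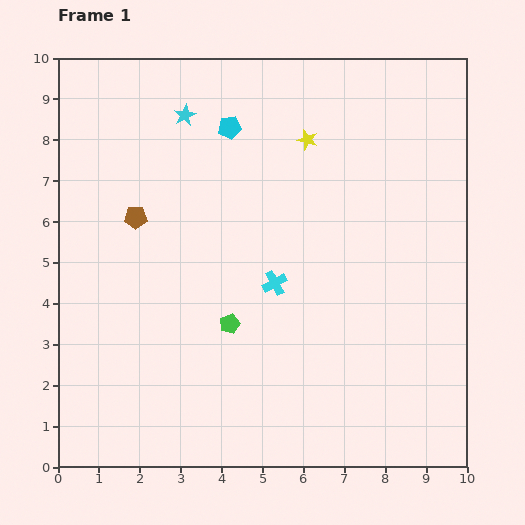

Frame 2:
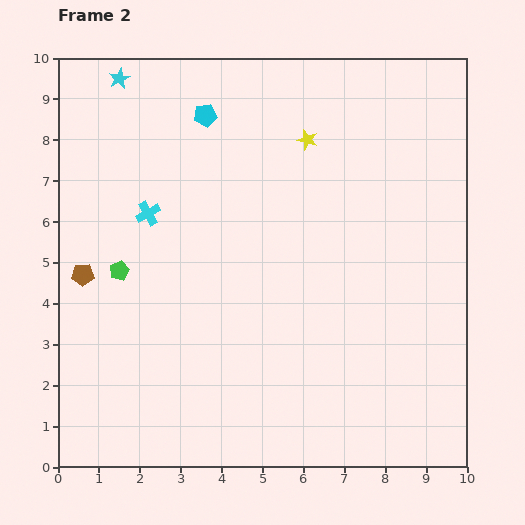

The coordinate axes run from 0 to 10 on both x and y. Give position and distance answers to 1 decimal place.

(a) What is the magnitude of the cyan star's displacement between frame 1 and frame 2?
1.8

The cyan star moved from (3.1, 8.6) to (1.5, 9.5), a distance of √(1.6² + 0.9²) ≈ 1.8.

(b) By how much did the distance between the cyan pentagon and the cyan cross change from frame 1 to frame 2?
-1.2

Distance in frame 1: 4.0. Distance in frame 2: 2.8.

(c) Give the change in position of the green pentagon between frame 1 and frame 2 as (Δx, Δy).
(-2.7, 1.3)

The green pentagon was at (4.2, 3.5) in frame 1 and (1.5, 4.8) in frame 2.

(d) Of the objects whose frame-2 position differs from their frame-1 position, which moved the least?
the cyan pentagon

(moved 0.7)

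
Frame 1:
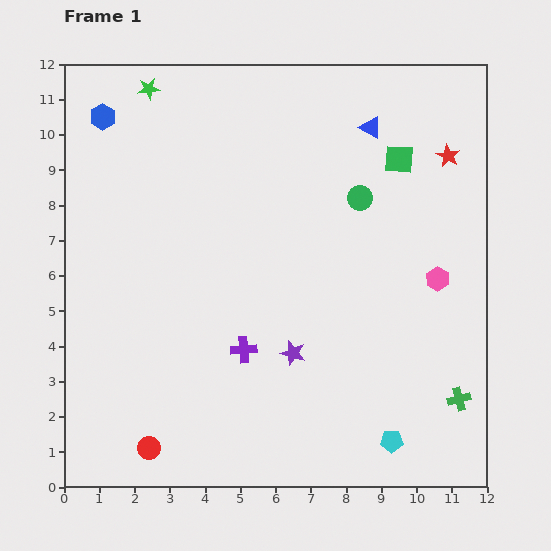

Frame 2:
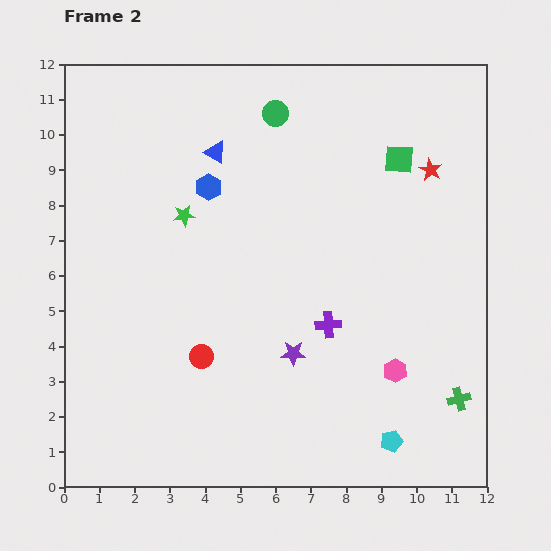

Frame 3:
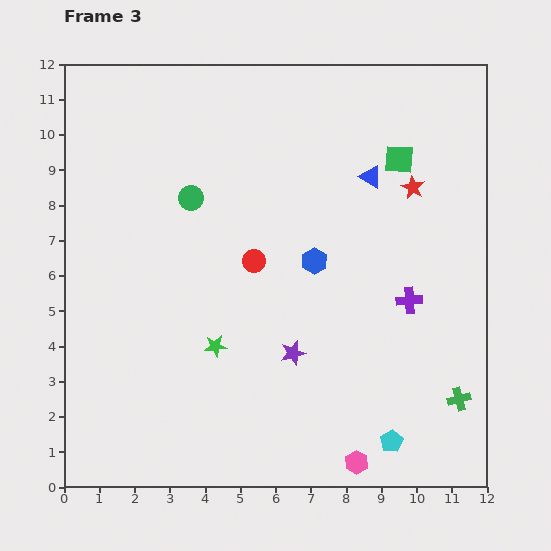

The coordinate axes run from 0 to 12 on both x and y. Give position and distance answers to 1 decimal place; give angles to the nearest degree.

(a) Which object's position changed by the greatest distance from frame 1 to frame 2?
the blue triangle

(moved 4.5; next 3.7)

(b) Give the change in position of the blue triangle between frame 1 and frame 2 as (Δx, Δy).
(-4.4, -0.7)

The blue triangle was at (8.7, 10.2) in frame 1 and (4.3, 9.5) in frame 2.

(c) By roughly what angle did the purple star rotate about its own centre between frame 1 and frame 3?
31° counter-clockwise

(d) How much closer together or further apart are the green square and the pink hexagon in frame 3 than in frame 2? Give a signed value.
+2.7

Distance in frame 2: 6.0. Distance in frame 3: 8.7.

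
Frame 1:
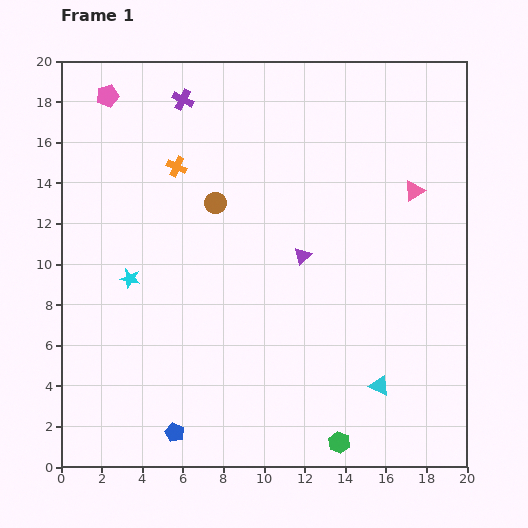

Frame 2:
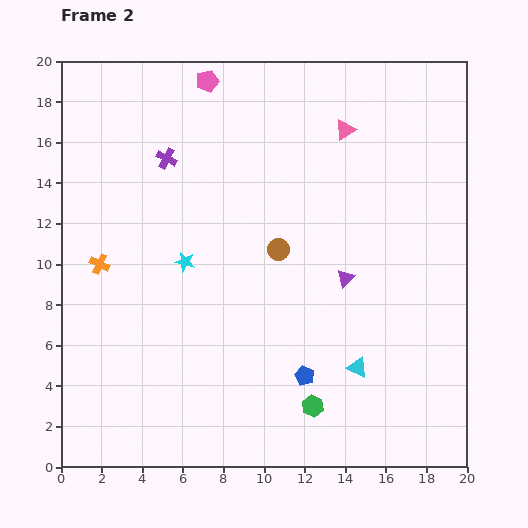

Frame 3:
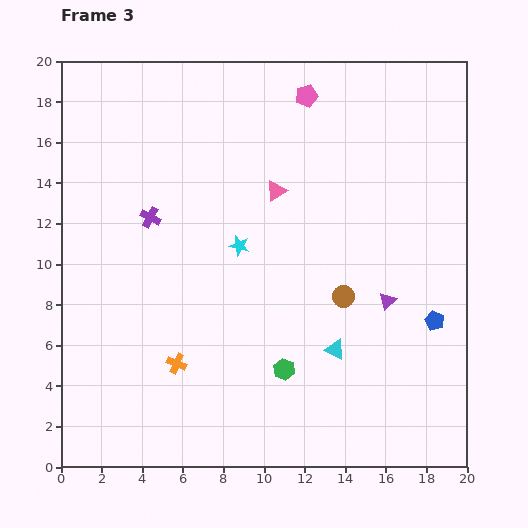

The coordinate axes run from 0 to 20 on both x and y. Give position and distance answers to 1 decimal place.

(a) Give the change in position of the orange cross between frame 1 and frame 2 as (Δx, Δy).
(-3.8, -4.8)

The orange cross was at (5.7, 14.8) in frame 1 and (1.9, 10.0) in frame 2.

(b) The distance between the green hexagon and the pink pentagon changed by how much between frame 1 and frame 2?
-3.8

Distance in frame 1: 20.6. Distance in frame 2: 16.8.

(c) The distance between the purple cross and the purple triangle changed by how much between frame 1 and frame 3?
+2.7

Distance in frame 1: 9.7. Distance in frame 3: 12.4.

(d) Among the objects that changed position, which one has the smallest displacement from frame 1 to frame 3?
the cyan triangle

(moved 2.8)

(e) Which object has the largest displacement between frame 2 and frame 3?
the blue pentagon

(moved 6.9; next 6.2)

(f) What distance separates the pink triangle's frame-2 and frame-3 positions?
4.5

The pink triangle moved from (14.0, 16.6) to (10.6, 13.6), a distance of √(3.4² + 3.0²) ≈ 4.5.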